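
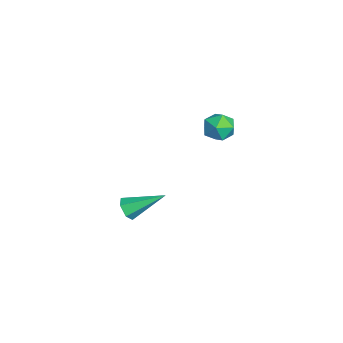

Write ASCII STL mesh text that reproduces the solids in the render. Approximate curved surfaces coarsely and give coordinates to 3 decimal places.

solid 
facet normal 0.087 0.996 -0.005
outer loop
vertex 1.719 2.245 2.86
vertex 1.277 2.287 3.537
vertex 2.082 2.217 3.584
endloop
endfacet
facet normal 0.658 0.690 -0.303
outer loop
vertex 1.719 2.245 2.86
vertex 2.082 2.217 3.584
vertex 2.325 1.724 2.989
endloop
endfacet
facet normal 0.433 0.293 -0.852
outer loop
vertex 1.719 2.245 2.86
vertex 2.325 1.724 2.989
vertex 1.671 1.489 2.576
endloop
endfacet
facet normal -0.277 0.353 -0.894
outer loop
vertex 1.719 2.245 2.86
vertex 1.671 1.489 2.576
vertex 1.022 1.836 2.914
endloop
endfacet
facet normal -0.491 0.789 -0.370
outer loop
vertex 1.719 2.245 2.86
vertex 1.022 1.836 2.914
vertex 1.277 2.287 3.537
endloop
endfacet
facet normal 0.951 0.254 0.178
outer loop
vertex 2.325 1.724 2.989
vertex 2.082 2.217 3.584
vertex 2.258 1.444 3.746
endloop
endfacet
facet normal 0.026 0.748 0.663
outer loop
vertex 2.082 2.217 3.584
vertex 1.277 2.287 3.537
vertex 1.609 1.791 4.084
endloop
endfacet
facet normal -0.908 0.413 0.072
outer loop
vertex 1.277 2.287 3.537
vertex 1.022 1.836 2.914
vertex 0.955 1.556 3.671
endloop
endfacet
facet normal -0.559 -0.290 -0.776
outer loop
vertex 1.022 1.836 2.914
vertex 1.671 1.489 2.576
vertex 1.198 1.063 3.076
endloop
endfacet
facet normal 0.588 -0.389 -0.709
outer loop
vertex 1.671 1.489 2.576
vertex 2.325 1.724 2.989
vertex 2.003 0.993 3.123
endloop
endfacet
facet normal 0.277 -0.353 0.894
outer loop
vertex 1.561 1.035 3.8
vertex 2.258 1.444 3.746
vertex 1.609 1.791 4.084
endloop
endfacet
facet normal -0.433 -0.293 0.852
outer loop
vertex 1.561 1.035 3.8
vertex 1.609 1.791 4.084
vertex 0.955 1.556 3.671
endloop
endfacet
facet normal -0.658 -0.690 0.303
outer loop
vertex 1.561 1.035 3.8
vertex 0.955 1.556 3.671
vertex 1.198 1.063 3.076
endloop
endfacet
facet normal -0.087 -0.996 0.005
outer loop
vertex 1.561 1.035 3.8
vertex 1.198 1.063 3.076
vertex 2.003 0.993 3.123
endloop
endfacet
facet normal 0.491 -0.789 0.370
outer loop
vertex 1.561 1.035 3.8
vertex 2.003 0.993 3.123
vertex 2.258 1.444 3.746
endloop
endfacet
facet normal 0.559 0.290 0.776
outer loop
vertex 1.609 1.791 4.084
vertex 2.258 1.444 3.746
vertex 2.082 2.217 3.584
endloop
endfacet
facet normal -0.588 0.389 0.709
outer loop
vertex 0.955 1.556 3.671
vertex 1.609 1.791 4.084
vertex 1.277 2.287 3.537
endloop
endfacet
facet normal -0.951 -0.254 -0.178
outer loop
vertex 1.198 1.063 3.076
vertex 0.955 1.556 3.671
vertex 1.022 1.836 2.914
endloop
endfacet
facet normal -0.026 -0.748 -0.663
outer loop
vertex 2.003 0.993 3.123
vertex 1.198 1.063 3.076
vertex 1.671 1.489 2.576
endloop
endfacet
facet normal 0.908 -0.413 -0.072
outer loop
vertex 2.258 1.444 3.746
vertex 2.003 0.993 3.123
vertex 2.325 1.724 2.989
endloop
endfacet
facet normal -0.085 -0.869 -0.487
outer loop
vertex 1.045 -2.031 -3.091
vertex 0.687 -2.257 -2.625
vertex 0.42 -1.959 -3.111
endloop
endfacet
facet normal 0.103 0.697 -0.709
outer loop
vertex 1.045 -2.031 -3.091
vertex 0.42 -1.959 -3.111
vertex 0.853 -0.563 -1.675
endloop
endfacet
facet normal -0.085 -0.869 -0.487
outer loop
vertex 0.42 -1.959 -3.111
vertex 0.687 -2.257 -2.625
vertex 0.062 -2.185 -2.645
endloop
endfacet
facet normal -0.765 0.562 -0.315
outer loop
vertex 0.42 -1.959 -3.111
vertex 0.062 -2.185 -2.645
vertex 0.853 -0.563 -1.675
endloop
endfacet
facet normal -0.084 -0.869 -0.488
outer loop
vertex 0.062 -2.185 -2.645
vertex 0.687 -2.257 -2.625
vertex 0.329 -2.484 -2.159
endloop
endfacet
facet normal -0.845 0.098 0.525
outer loop
vertex 0.062 -2.185 -2.645
vertex 0.329 -2.484 -2.159
vertex 0.853 -0.563 -1.675
endloop
endfacet
facet normal -0.084 -0.869 -0.488
outer loop
vertex 0.329 -2.484 -2.159
vertex 0.687 -2.257 -2.625
vertex 0.954 -2.556 -2.139
endloop
endfacet
facet normal -0.057 -0.229 0.972
outer loop
vertex 0.329 -2.484 -2.159
vertex 0.954 -2.556 -2.139
vertex 0.853 -0.563 -1.675
endloop
endfacet
facet normal -0.086 -0.869 -0.487
outer loop
vertex 0.954 -2.556 -2.139
vertex 0.687 -2.257 -2.625
vertex 1.313 -2.33 -2.605
endloop
endfacet
facet normal 0.810 -0.094 0.579
outer loop
vertex 0.954 -2.556 -2.139
vertex 1.313 -2.33 -2.605
vertex 0.853 -0.563 -1.675
endloop
endfacet
facet normal -0.086 -0.869 -0.487
outer loop
vertex 1.313 -2.33 -2.605
vertex 0.687 -2.257 -2.625
vertex 1.045 -2.031 -3.091
endloop
endfacet
facet normal 0.891 0.370 -0.263
outer loop
vertex 1.313 -2.33 -2.605
vertex 1.045 -2.031 -3.091
vertex 0.853 -0.563 -1.675
endloop
endfacet

endsolid


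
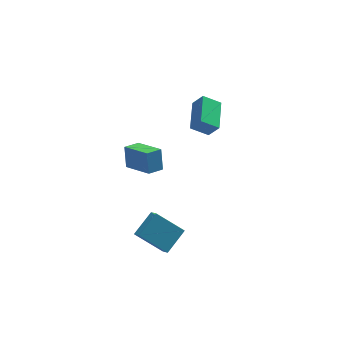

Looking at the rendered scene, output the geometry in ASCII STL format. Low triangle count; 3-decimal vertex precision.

solid 
facet normal -0.485 0.337 -0.807
outer loop
vertex -0.348 -1.096 3.605
vertex 0.297 0.876 4.04
vertex 0.71 -1.285 2.891
endloop
endfacet
facet normal -0.305 -0.930 -0.205
outer loop
vertex 1.243 -1.656 3.78
vertex -0.348 -1.096 3.605
vertex 0.71 -1.285 2.891
endloop
endfacet
facet normal -0.484 0.337 -0.808
outer loop
vertex 0.71 -1.285 2.891
vertex 0.297 0.876 4.04
vertex 1.356 0.687 3.327
endloop
endfacet
facet normal 0.820 -0.146 -0.553
outer loop
vertex 1.356 0.687 3.327
vertex 1.243 -1.656 3.78
vertex 0.71 -1.285 2.891
endloop
endfacet
facet normal -0.820 0.146 0.553
outer loop
vertex -0.348 -1.096 3.605
vertex 0.83 0.505 4.929
vertex 0.297 0.876 4.04
endloop
endfacet
facet normal -0.305 -0.930 -0.206
outer loop
vertex 0.184 -1.467 4.493
vertex -0.348 -1.096 3.605
vertex 1.243 -1.656 3.78
endloop
endfacet
facet normal -0.820 0.147 0.553
outer loop
vertex 0.184 -1.467 4.493
vertex 0.83 0.505 4.929
vertex -0.348 -1.096 3.605
endloop
endfacet
facet normal 0.304 0.930 0.206
outer loop
vertex 0.297 0.876 4.04
vertex 0.83 0.505 4.929
vertex 1.356 0.687 3.327
endloop
endfacet
facet normal 0.820 -0.146 -0.553
outer loop
vertex 1.888 0.316 4.215
vertex 1.243 -1.656 3.78
vertex 1.356 0.687 3.327
endloop
endfacet
facet normal 0.305 0.930 0.206
outer loop
vertex 1.356 0.687 3.327
vertex 0.83 0.505 4.929
vertex 1.888 0.316 4.215
endloop
endfacet
facet normal 0.484 -0.336 0.808
outer loop
vertex 1.888 0.316 4.215
vertex 0.184 -1.467 4.493
vertex 1.243 -1.656 3.78
endloop
endfacet
facet normal 0.485 -0.337 0.807
outer loop
vertex 0.83 0.505 4.929
vertex 0.184 -1.467 4.493
vertex 1.888 0.316 4.215
endloop
endfacet
facet normal -0.711 0.408 0.572
outer loop
vertex -4.122 -3.983 -2.994
vertex -2.876 -3.054 -2.107
vertex -4.225 -3.164 -3.706
endloop
endfacet
facet normal -0.697 -0.519 -0.496
outer loop
vertex -2.724 -4.026 -4.913
vertex -4.122 -3.983 -2.994
vertex -4.225 -3.164 -3.706
endloop
endfacet
facet normal -0.711 0.408 0.572
outer loop
vertex -4.225 -3.164 -3.706
vertex -2.876 -3.054 -2.107
vertex -2.979 -2.236 -2.819
endloop
endfacet
facet normal -0.094 0.751 -0.653
outer loop
vertex -2.979 -2.236 -2.819
vertex -2.724 -4.026 -4.913
vertex -4.225 -3.164 -3.706
endloop
endfacet
facet normal 0.094 -0.751 0.654
outer loop
vertex -4.122 -3.983 -2.994
vertex -1.375 -3.916 -3.314
vertex -2.876 -3.054 -2.107
endloop
endfacet
facet normal -0.696 -0.519 -0.496
outer loop
vertex -2.621 -4.844 -4.201
vertex -4.122 -3.983 -2.994
vertex -2.724 -4.026 -4.913
endloop
endfacet
facet normal 0.094 -0.751 0.653
outer loop
vertex -2.621 -4.844 -4.201
vertex -1.375 -3.916 -3.314
vertex -4.122 -3.983 -2.994
endloop
endfacet
facet normal 0.697 0.519 0.496
outer loop
vertex -2.876 -3.054 -2.107
vertex -1.375 -3.916 -3.314
vertex -2.979 -2.236 -2.819
endloop
endfacet
facet normal -0.095 0.751 -0.653
outer loop
vertex -1.478 -3.097 -4.026
vertex -2.724 -4.026 -4.913
vertex -2.979 -2.236 -2.819
endloop
endfacet
facet normal 0.696 0.519 0.496
outer loop
vertex -2.979 -2.236 -2.819
vertex -1.375 -3.916 -3.314
vertex -1.478 -3.097 -4.026
endloop
endfacet
facet normal 0.712 -0.408 -0.572
outer loop
vertex -1.478 -3.097 -4.026
vertex -2.621 -4.844 -4.201
vertex -2.724 -4.026 -4.913
endloop
endfacet
facet normal 0.711 -0.408 -0.572
outer loop
vertex -1.375 -3.916 -3.314
vertex -2.621 -4.844 -4.201
vertex -1.478 -3.097 -4.026
endloop
endfacet
facet normal -0.468 0.808 -0.358
outer loop
vertex -3.523 2.343 -0.708
vertex -2.561 2.791 -0.956
vertex -3.577 1.709 -2.066
endloop
endfacet
facet normal -0.883 -0.411 0.227
outer loop
vertex -2.579 -0.011 -1.304
vertex -3.523 2.343 -0.708
vertex -3.577 1.709 -2.066
endloop
endfacet
facet normal -0.469 0.807 -0.358
outer loop
vertex -3.577 1.709 -2.066
vertex -2.561 2.791 -0.956
vertex -2.615 2.158 -2.314
endloop
endfacet
facet normal -0.036 -0.422 -0.906
outer loop
vertex -2.615 2.158 -2.314
vertex -2.579 -0.011 -1.304
vertex -3.577 1.709 -2.066
endloop
endfacet
facet normal 0.037 0.423 0.906
outer loop
vertex -3.523 2.343 -0.708
vertex -1.563 1.071 -0.194
vertex -2.561 2.791 -0.956
endloop
endfacet
facet normal -0.883 -0.411 0.227
outer loop
vertex -2.525 0.622 0.054
vertex -3.523 2.343 -0.708
vertex -2.579 -0.011 -1.304
endloop
endfacet
facet normal 0.036 0.422 0.906
outer loop
vertex -2.525 0.622 0.054
vertex -1.563 1.071 -0.194
vertex -3.523 2.343 -0.708
endloop
endfacet
facet normal 0.883 0.412 -0.227
outer loop
vertex -2.561 2.791 -0.956
vertex -1.563 1.071 -0.194
vertex -2.615 2.158 -2.314
endloop
endfacet
facet normal -0.037 -0.422 -0.906
outer loop
vertex -1.617 0.437 -1.552
vertex -2.579 -0.011 -1.304
vertex -2.615 2.158 -2.314
endloop
endfacet
facet normal 0.883 0.411 -0.227
outer loop
vertex -2.615 2.158 -2.314
vertex -1.563 1.071 -0.194
vertex -1.617 0.437 -1.552
endloop
endfacet
facet normal 0.468 -0.808 0.358
outer loop
vertex -1.617 0.437 -1.552
vertex -2.525 0.622 0.054
vertex -2.579 -0.011 -1.304
endloop
endfacet
facet normal 0.469 -0.807 0.358
outer loop
vertex -1.563 1.071 -0.194
vertex -2.525 0.622 0.054
vertex -1.617 0.437 -1.552
endloop
endfacet

endsolid


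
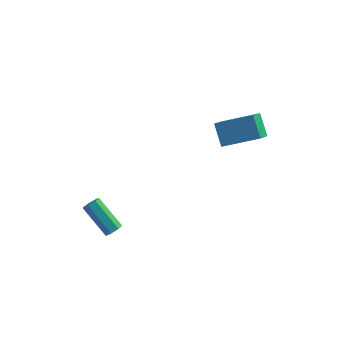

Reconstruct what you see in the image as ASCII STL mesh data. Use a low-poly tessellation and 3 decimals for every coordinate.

solid 
facet normal -0.361 0.608 0.708
outer loop
vertex 1.057 2.664 2.791
vertex 3.026 3.021 3.489
vertex 1.227 4.287 1.484
endloop
endfacet
facet normal -0.929 -0.168 -0.330
outer loop
vertex 1.754 3.399 0.451
vertex 1.057 2.664 2.791
vertex 1.227 4.287 1.484
endloop
endfacet
facet normal -0.361 0.608 0.707
outer loop
vertex 1.227 4.287 1.484
vertex 3.026 3.021 3.489
vertex 3.196 4.643 2.182
endloop
endfacet
facet normal 0.081 0.776 -0.625
outer loop
vertex 3.196 4.643 2.182
vertex 1.754 3.399 0.451
vertex 1.227 4.287 1.484
endloop
endfacet
facet normal -0.081 -0.776 0.626
outer loop
vertex 1.057 2.664 2.791
vertex 3.553 2.133 2.456
vertex 3.026 3.021 3.489
endloop
endfacet
facet normal -0.929 -0.168 -0.330
outer loop
vertex 1.584 1.777 1.758
vertex 1.057 2.664 2.791
vertex 1.754 3.399 0.451
endloop
endfacet
facet normal -0.081 -0.776 0.625
outer loop
vertex 1.584 1.777 1.758
vertex 3.553 2.133 2.456
vertex 1.057 2.664 2.791
endloop
endfacet
facet normal 0.929 0.168 0.329
outer loop
vertex 3.026 3.021 3.489
vertex 3.553 2.133 2.456
vertex 3.196 4.643 2.182
endloop
endfacet
facet normal 0.081 0.776 -0.625
outer loop
vertex 3.723 3.756 1.149
vertex 1.754 3.399 0.451
vertex 3.196 4.643 2.182
endloop
endfacet
facet normal 0.929 0.168 0.330
outer loop
vertex 3.196 4.643 2.182
vertex 3.553 2.133 2.456
vertex 3.723 3.756 1.149
endloop
endfacet
facet normal 0.361 -0.608 -0.707
outer loop
vertex 3.723 3.756 1.149
vertex 1.584 1.777 1.758
vertex 1.754 3.399 0.451
endloop
endfacet
facet normal 0.361 -0.608 -0.708
outer loop
vertex 3.553 2.133 2.456
vertex 1.584 1.777 1.758
vertex 3.723 3.756 1.149
endloop
endfacet
facet normal 0.654 -0.386 -0.651
outer loop
vertex -2.863 -2.415 -1.633
vertex -3.252 -2.654 -1.882
vertex -3.056 -2.18 -1.966
endloop
endfacet
facet normal 0.624 0.762 0.176
outer loop
vertex -2.863 -2.415 -1.633
vertex -3.056 -2.18 -1.966
vertex -4.199 -1.627 -0.308
endloop
endfacet
facet normal 0.625 0.761 0.177
outer loop
vertex -4.199 -1.627 -0.308
vertex -3.056 -2.18 -1.966
vertex -4.391 -1.392 -0.641
endloop
endfacet
facet normal -0.655 0.386 0.650
outer loop
vertex -4.199 -1.627 -0.308
vertex -4.391 -1.392 -0.641
vertex -4.588 -1.866 -0.558
endloop
endfacet
facet normal 0.656 -0.386 -0.649
outer loop
vertex -3.056 -2.18 -1.966
vertex -3.252 -2.654 -1.882
vertex -3.396 -2.302 -2.237
endloop
endfacet
facet normal 0.056 0.882 -0.468
outer loop
vertex -3.056 -2.18 -1.966
vertex -3.396 -2.302 -2.237
vertex -4.391 -1.392 -0.641
endloop
endfacet
facet normal 0.058 0.882 -0.467
outer loop
vertex -4.391 -1.392 -0.641
vertex -3.396 -2.302 -2.237
vertex -4.732 -1.513 -0.912
endloop
endfacet
facet normal -0.654 0.386 0.651
outer loop
vertex -4.391 -1.392 -0.641
vertex -4.732 -1.513 -0.912
vertex -4.588 -1.866 -0.558
endloop
endfacet
facet normal 0.654 -0.387 -0.649
outer loop
vertex -3.396 -2.302 -2.237
vertex -3.252 -2.654 -1.882
vertex -3.628 -2.689 -2.24
endloop
endfacet
facet normal -0.554 0.338 -0.760
outer loop
vertex -3.396 -2.302 -2.237
vertex -3.628 -2.689 -2.24
vertex -4.732 -1.513 -0.912
endloop
endfacet
facet normal -0.555 0.338 -0.760
outer loop
vertex -4.732 -1.513 -0.912
vertex -3.628 -2.689 -2.24
vertex -4.963 -1.901 -0.916
endloop
endfacet
facet normal -0.656 0.384 0.650
outer loop
vertex -4.732 -1.513 -0.912
vertex -4.963 -1.901 -0.916
vertex -4.588 -1.866 -0.558
endloop
endfacet
facet normal 0.655 -0.385 -0.650
outer loop
vertex -3.628 -2.689 -2.24
vertex -3.252 -2.654 -1.882
vertex -3.577 -3.05 -1.975
endloop
endfacet
facet normal -0.747 -0.459 -0.481
outer loop
vertex -3.628 -2.689 -2.24
vertex -3.577 -3.05 -1.975
vertex -4.963 -1.901 -0.916
endloop
endfacet
facet normal -0.747 -0.459 -0.480
outer loop
vertex -4.963 -1.901 -0.916
vertex -3.577 -3.05 -1.975
vertex -4.913 -2.261 -0.65
endloop
endfacet
facet normal -0.655 0.388 0.648
outer loop
vertex -4.963 -1.901 -0.916
vertex -4.913 -2.261 -0.65
vertex -4.588 -1.866 -0.558
endloop
endfacet
facet normal 0.655 -0.385 -0.650
outer loop
vertex -3.577 -3.05 -1.975
vertex -3.252 -2.654 -1.882
vertex -3.281 -3.113 -1.639
endloop
endfacet
facet normal -0.378 -0.912 0.162
outer loop
vertex -3.577 -3.05 -1.975
vertex -3.281 -3.113 -1.639
vertex -4.913 -2.261 -0.65
endloop
endfacet
facet normal -0.379 -0.912 0.160
outer loop
vertex -4.913 -2.261 -0.65
vertex -3.281 -3.113 -1.639
vertex -4.617 -2.325 -0.314
endloop
endfacet
facet normal -0.654 0.387 0.650
outer loop
vertex -4.913 -2.261 -0.65
vertex -4.617 -2.325 -0.314
vertex -4.588 -1.866 -0.558
endloop
endfacet
facet normal 0.655 -0.385 -0.650
outer loop
vertex -3.281 -3.113 -1.639
vertex -3.252 -2.654 -1.882
vertex -2.964 -2.83 -1.487
endloop
endfacet
facet normal 0.277 -0.677 0.682
outer loop
vertex -3.281 -3.113 -1.639
vertex -2.964 -2.83 -1.487
vertex -4.617 -2.325 -0.314
endloop
endfacet
facet normal 0.277 -0.677 0.682
outer loop
vertex -4.617 -2.325 -0.314
vertex -2.964 -2.83 -1.487
vertex -4.3 -2.042 -0.162
endloop
endfacet
facet normal -0.656 0.386 0.649
outer loop
vertex -4.617 -2.325 -0.314
vertex -4.3 -2.042 -0.162
vertex -4.588 -1.866 -0.558
endloop
endfacet
facet normal 0.654 -0.388 -0.650
outer loop
vertex -2.964 -2.83 -1.487
vertex -3.252 -2.654 -1.882
vertex -2.863 -2.415 -1.633
endloop
endfacet
facet normal 0.722 0.066 0.689
outer loop
vertex -2.964 -2.83 -1.487
vertex -2.863 -2.415 -1.633
vertex -4.3 -2.042 -0.162
endloop
endfacet
facet normal 0.722 0.066 0.689
outer loop
vertex -4.3 -2.042 -0.162
vertex -2.863 -2.415 -1.633
vertex -4.199 -1.627 -0.308
endloop
endfacet
facet normal -0.655 0.388 0.649
outer loop
vertex -4.3 -2.042 -0.162
vertex -4.199 -1.627 -0.308
vertex -4.588 -1.866 -0.558
endloop
endfacet

endsolid


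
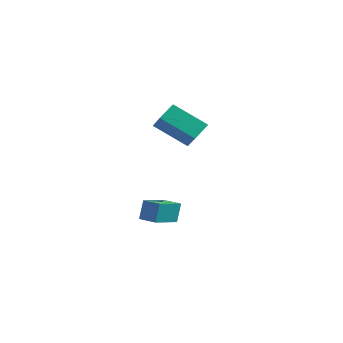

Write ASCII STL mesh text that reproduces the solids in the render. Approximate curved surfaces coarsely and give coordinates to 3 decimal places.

solid 
facet normal -0.987 0.144 -0.070
outer loop
vertex -4.617 -3.841 -1.957
vertex -4.323 -2.156 -2.634
vertex -4.604 -4.294 -3.079
endloop
endfacet
facet normal -0.160 -0.916 0.368
outer loop
vertex -3.577 -4.444 -3.006
vertex -4.617 -3.841 -1.957
vertex -4.604 -4.294 -3.079
endloop
endfacet
facet normal -0.987 0.144 -0.070
outer loop
vertex -4.604 -4.294 -3.079
vertex -4.323 -2.156 -2.634
vertex -4.31 -2.609 -3.756
endloop
endfacet
facet normal 0.011 -0.374 -0.927
outer loop
vertex -4.31 -2.609 -3.756
vertex -3.577 -4.444 -3.006
vertex -4.604 -4.294 -3.079
endloop
endfacet
facet normal -0.011 0.374 0.927
outer loop
vertex -4.617 -3.841 -1.957
vertex -3.296 -2.306 -2.561
vertex -4.323 -2.156 -2.634
endloop
endfacet
facet normal -0.160 -0.916 0.368
outer loop
vertex -3.59 -3.991 -1.884
vertex -4.617 -3.841 -1.957
vertex -3.577 -4.444 -3.006
endloop
endfacet
facet normal -0.011 0.374 0.927
outer loop
vertex -3.59 -3.991 -1.884
vertex -3.296 -2.306 -2.561
vertex -4.617 -3.841 -1.957
endloop
endfacet
facet normal 0.160 0.916 -0.368
outer loop
vertex -4.323 -2.156 -2.634
vertex -3.296 -2.306 -2.561
vertex -4.31 -2.609 -3.756
endloop
endfacet
facet normal 0.011 -0.374 -0.927
outer loop
vertex -3.283 -2.759 -3.683
vertex -3.577 -4.444 -3.006
vertex -4.31 -2.609 -3.756
endloop
endfacet
facet normal 0.160 0.916 -0.368
outer loop
vertex -4.31 -2.609 -3.756
vertex -3.296 -2.306 -2.561
vertex -3.283 -2.759 -3.683
endloop
endfacet
facet normal 0.987 -0.144 0.070
outer loop
vertex -3.283 -2.759 -3.683
vertex -3.59 -3.991 -1.884
vertex -3.577 -4.444 -3.006
endloop
endfacet
facet normal 0.987 -0.144 0.070
outer loop
vertex -3.296 -2.306 -2.561
vertex -3.59 -3.991 -1.884
vertex -3.283 -2.759 -3.683
endloop
endfacet
facet normal -0.823 -0.168 0.543
outer loop
vertex -3.68 -3.785 4.063
vertex -3.496 -2.77 4.656
vertex -4.49 -3.054 3.062
endloop
endfacet
facet normal -0.155 -0.853 -0.498
outer loop
vertex -2.704 -2.69 1.884
vertex -3.68 -3.785 4.063
vertex -4.49 -3.054 3.062
endloop
endfacet
facet normal -0.823 -0.167 0.543
outer loop
vertex -4.49 -3.054 3.062
vertex -3.496 -2.77 4.656
vertex -4.305 -2.039 3.655
endloop
endfacet
facet normal -0.547 0.494 -0.676
outer loop
vertex -4.305 -2.039 3.655
vertex -2.704 -2.69 1.884
vertex -4.49 -3.054 3.062
endloop
endfacet
facet normal 0.547 -0.494 0.676
outer loop
vertex -3.68 -3.785 4.063
vertex -1.71 -2.406 3.478
vertex -3.496 -2.77 4.656
endloop
endfacet
facet normal -0.155 -0.853 -0.498
outer loop
vertex -1.895 -3.421 2.885
vertex -3.68 -3.785 4.063
vertex -2.704 -2.69 1.884
endloop
endfacet
facet normal 0.547 -0.494 0.676
outer loop
vertex -1.895 -3.421 2.885
vertex -1.71 -2.406 3.478
vertex -3.68 -3.785 4.063
endloop
endfacet
facet normal 0.155 0.853 0.498
outer loop
vertex -3.496 -2.77 4.656
vertex -1.71 -2.406 3.478
vertex -4.305 -2.039 3.655
endloop
endfacet
facet normal -0.547 0.494 -0.676
outer loop
vertex -2.52 -1.675 2.477
vertex -2.704 -2.69 1.884
vertex -4.305 -2.039 3.655
endloop
endfacet
facet normal 0.155 0.853 0.498
outer loop
vertex -4.305 -2.039 3.655
vertex -1.71 -2.406 3.478
vertex -2.52 -1.675 2.477
endloop
endfacet
facet normal 0.823 0.168 -0.543
outer loop
vertex -2.52 -1.675 2.477
vertex -1.895 -3.421 2.885
vertex -2.704 -2.69 1.884
endloop
endfacet
facet normal 0.823 0.168 -0.543
outer loop
vertex -1.71 -2.406 3.478
vertex -1.895 -3.421 2.885
vertex -2.52 -1.675 2.477
endloop
endfacet

endsolid


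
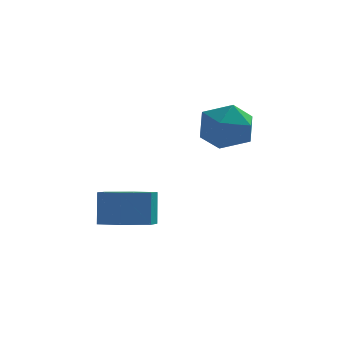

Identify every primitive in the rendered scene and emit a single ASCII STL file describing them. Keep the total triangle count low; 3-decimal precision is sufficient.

solid 
facet normal -0.306 -0.390 0.869
outer loop
vertex -1.634 0.652 1.689
vertex -0.945 -0.31 1.5
vertex -0.501 0.639 2.082
endloop
endfacet
facet normal -0.307 0.323 0.895
outer loop
vertex -1.634 0.652 1.689
vertex -0.501 0.639 2.082
vertex -0.948 1.628 1.572
endloop
endfacet
facet normal -0.736 0.562 0.377
outer loop
vertex -1.634 0.652 1.689
vertex -0.948 1.628 1.572
vertex -1.667 1.289 0.675
endloop
endfacet
facet normal -1.000 -0.003 0.031
outer loop
vertex -1.634 0.652 1.689
vertex -1.667 1.289 0.675
vertex -1.665 0.092 0.63
endloop
endfacet
facet normal -0.734 -0.591 0.334
outer loop
vertex -1.634 0.652 1.689
vertex -1.665 0.092 0.63
vertex -0.945 -0.31 1.5
endloop
endfacet
facet normal 0.356 0.550 0.755
outer loop
vertex -0.948 1.628 1.572
vertex -0.501 0.639 2.082
vertex 0.165 1.268 1.31
endloop
endfacet
facet normal 0.357 -0.604 0.712
outer loop
vertex -0.501 0.639 2.082
vertex -0.945 -0.31 1.5
vertex 0.167 0.071 1.265
endloop
endfacet
facet normal -0.336 -0.930 -0.151
outer loop
vertex -0.945 -0.31 1.5
vertex -1.665 0.092 0.63
vertex -0.552 -0.268 0.368
endloop
endfacet
facet normal -0.766 0.023 -0.642
outer loop
vertex -1.665 0.092 0.63
vertex -1.667 1.289 0.675
vertex -0.999 0.721 -0.142
endloop
endfacet
facet normal -0.339 0.937 -0.083
outer loop
vertex -1.667 1.289 0.675
vertex -0.948 1.628 1.572
vertex -0.555 1.67 0.44
endloop
endfacet
facet normal 1.000 0.003 -0.031
outer loop
vertex 0.134 0.708 0.251
vertex 0.165 1.268 1.31
vertex 0.167 0.071 1.265
endloop
endfacet
facet normal 0.736 -0.562 -0.377
outer loop
vertex 0.134 0.708 0.251
vertex 0.167 0.071 1.265
vertex -0.552 -0.268 0.368
endloop
endfacet
facet normal 0.307 -0.323 -0.895
outer loop
vertex 0.134 0.708 0.251
vertex -0.552 -0.268 0.368
vertex -0.999 0.721 -0.142
endloop
endfacet
facet normal 0.306 0.390 -0.869
outer loop
vertex 0.134 0.708 0.251
vertex -0.999 0.721 -0.142
vertex -0.555 1.67 0.44
endloop
endfacet
facet normal 0.734 0.591 -0.334
outer loop
vertex 0.134 0.708 0.251
vertex -0.555 1.67 0.44
vertex 0.165 1.268 1.31
endloop
endfacet
facet normal 0.766 -0.023 0.642
outer loop
vertex 0.167 0.071 1.265
vertex 0.165 1.268 1.31
vertex -0.501 0.639 2.082
endloop
endfacet
facet normal 0.339 -0.937 0.083
outer loop
vertex -0.552 -0.268 0.368
vertex 0.167 0.071 1.265
vertex -0.945 -0.31 1.5
endloop
endfacet
facet normal -0.356 -0.550 -0.755
outer loop
vertex -0.999 0.721 -0.142
vertex -0.552 -0.268 0.368
vertex -1.665 0.092 0.63
endloop
endfacet
facet normal -0.357 0.604 -0.712
outer loop
vertex -0.555 1.67 0.44
vertex -0.999 0.721 -0.142
vertex -1.667 1.289 0.675
endloop
endfacet
facet normal 0.336 0.930 0.151
outer loop
vertex 0.165 1.268 1.31
vertex -0.555 1.67 0.44
vertex -0.948 1.628 1.572
endloop
endfacet
facet normal 0.027 -0.352 -0.936
outer loop
vertex -2.936 -2.832 -2.536
vertex -3.941 -3.26 -2.404
vertex -3.825 -2.235 -2.786
endloop
endfacet
facet normal 0.588 0.763 -0.270
outer loop
vertex -2.936 -2.832 -2.536
vertex -3.825 -2.235 -2.786
vertex -2.975 -2.332 -1.207
endloop
endfacet
facet normal 0.588 0.762 -0.270
outer loop
vertex -2.975 -2.332 -1.207
vertex -3.825 -2.235 -2.786
vertex -3.864 -1.735 -1.458
endloop
endfacet
facet normal -0.028 0.352 0.936
outer loop
vertex -2.975 -2.332 -1.207
vertex -3.864 -1.735 -1.458
vertex -3.979 -2.76 -1.076
endloop
endfacet
facet normal 0.028 -0.352 -0.936
outer loop
vertex -3.825 -2.235 -2.786
vertex -3.941 -3.26 -2.404
vertex -4.83 -2.663 -2.655
endloop
endfacet
facet normal -0.406 0.851 -0.332
outer loop
vertex -3.825 -2.235 -2.786
vertex -4.83 -2.663 -2.655
vertex -3.864 -1.735 -1.458
endloop
endfacet
facet normal -0.406 0.851 -0.332
outer loop
vertex -3.864 -1.735 -1.458
vertex -4.83 -2.663 -2.655
vertex -4.869 -2.163 -1.326
endloop
endfacet
facet normal -0.027 0.352 0.936
outer loop
vertex -3.864 -1.735 -1.458
vertex -4.869 -2.163 -1.326
vertex -3.979 -2.76 -1.076
endloop
endfacet
facet normal 0.028 -0.352 -0.936
outer loop
vertex -4.83 -2.663 -2.655
vertex -3.941 -3.26 -2.404
vertex -4.945 -3.688 -2.273
endloop
endfacet
facet normal -0.994 0.088 -0.062
outer loop
vertex -4.83 -2.663 -2.655
vertex -4.945 -3.688 -2.273
vertex -4.869 -2.163 -1.326
endloop
endfacet
facet normal -0.994 0.088 -0.062
outer loop
vertex -4.869 -2.163 -1.326
vertex -4.945 -3.688 -2.273
vertex -4.984 -3.188 -0.944
endloop
endfacet
facet normal -0.027 0.352 0.936
outer loop
vertex -4.869 -2.163 -1.326
vertex -4.984 -3.188 -0.944
vertex -3.979 -2.76 -1.076
endloop
endfacet
facet normal 0.028 -0.352 -0.936
outer loop
vertex -4.945 -3.688 -2.273
vertex -3.941 -3.26 -2.404
vertex -4.056 -4.285 -2.022
endloop
endfacet
facet normal -0.588 -0.762 0.270
outer loop
vertex -4.945 -3.688 -2.273
vertex -4.056 -4.285 -2.022
vertex -4.984 -3.188 -0.944
endloop
endfacet
facet normal -0.588 -0.763 0.270
outer loop
vertex -4.984 -3.188 -0.944
vertex -4.056 -4.285 -2.022
vertex -4.095 -3.785 -0.694
endloop
endfacet
facet normal -0.027 0.352 0.936
outer loop
vertex -4.984 -3.188 -0.944
vertex -4.095 -3.785 -0.694
vertex -3.979 -2.76 -1.076
endloop
endfacet
facet normal 0.027 -0.352 -0.936
outer loop
vertex -4.056 -4.285 -2.022
vertex -3.941 -3.26 -2.404
vertex -3.051 -3.857 -2.154
endloop
endfacet
facet normal 0.406 -0.851 0.332
outer loop
vertex -4.056 -4.285 -2.022
vertex -3.051 -3.857 -2.154
vertex -4.095 -3.785 -0.694
endloop
endfacet
facet normal 0.406 -0.851 0.332
outer loop
vertex -4.095 -3.785 -0.694
vertex -3.051 -3.857 -2.154
vertex -3.09 -3.357 -0.825
endloop
endfacet
facet normal -0.028 0.352 0.936
outer loop
vertex -4.095 -3.785 -0.694
vertex -3.09 -3.357 -0.825
vertex -3.979 -2.76 -1.076
endloop
endfacet
facet normal 0.027 -0.352 -0.936
outer loop
vertex -3.051 -3.857 -2.154
vertex -3.941 -3.26 -2.404
vertex -2.936 -2.832 -2.536
endloop
endfacet
facet normal 0.994 -0.088 0.062
outer loop
vertex -3.051 -3.857 -2.154
vertex -2.936 -2.832 -2.536
vertex -3.09 -3.357 -0.825
endloop
endfacet
facet normal 0.994 -0.088 0.062
outer loop
vertex -3.09 -3.357 -0.825
vertex -2.936 -2.832 -2.536
vertex -2.975 -2.332 -1.207
endloop
endfacet
facet normal -0.028 0.352 0.936
outer loop
vertex -3.09 -3.357 -0.825
vertex -2.975 -2.332 -1.207
vertex -3.979 -2.76 -1.076
endloop
endfacet

endsolid


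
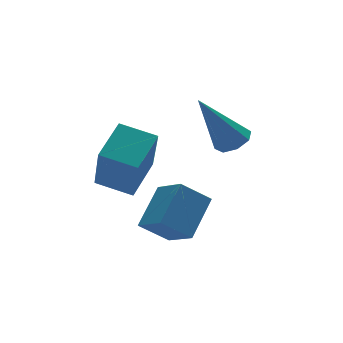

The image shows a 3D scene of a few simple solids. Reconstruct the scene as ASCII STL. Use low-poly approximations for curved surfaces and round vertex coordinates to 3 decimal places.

solid 
facet normal -0.675 -0.466 -0.571
outer loop
vertex 0.777 -1.221 -2.012
vertex -0.089 -0.872 -1.273
vertex 0.614 -0.103 -2.732
endloop
endfacet
facet normal 0.727 -0.294 -0.621
outer loop
vertex 1.709 0.652 -1.807
vertex 0.777 -1.221 -2.012
vertex 0.614 -0.103 -2.732
endloop
endfacet
facet normal -0.675 -0.466 -0.571
outer loop
vertex 0.614 -0.103 -2.732
vertex -0.089 -0.872 -1.273
vertex -0.251 0.246 -1.994
endloop
endfacet
facet normal -0.122 0.835 -0.537
outer loop
vertex -0.251 0.246 -1.994
vertex 1.709 0.652 -1.807
vertex 0.614 -0.103 -2.732
endloop
endfacet
facet normal 0.122 -0.835 0.537
outer loop
vertex 0.777 -1.221 -2.012
vertex 1.006 -0.117 -0.348
vertex -0.089 -0.872 -1.273
endloop
endfacet
facet normal 0.728 -0.294 -0.620
outer loop
vertex 1.871 -0.466 -1.086
vertex 0.777 -1.221 -2.012
vertex 1.709 0.652 -1.807
endloop
endfacet
facet normal 0.121 -0.835 0.537
outer loop
vertex 1.871 -0.466 -1.086
vertex 1.006 -0.117 -0.348
vertex 0.777 -1.221 -2.012
endloop
endfacet
facet normal -0.727 0.295 0.620
outer loop
vertex -0.089 -0.872 -1.273
vertex 1.006 -0.117 -0.348
vertex -0.251 0.246 -1.994
endloop
endfacet
facet normal -0.122 0.835 -0.537
outer loop
vertex 0.843 1.001 -1.068
vertex 1.709 0.652 -1.807
vertex -0.251 0.246 -1.994
endloop
endfacet
facet normal -0.727 0.293 0.620
outer loop
vertex -0.251 0.246 -1.994
vertex 1.006 -0.117 -0.348
vertex 0.843 1.001 -1.068
endloop
endfacet
facet normal 0.675 0.466 0.571
outer loop
vertex 0.843 1.001 -1.068
vertex 1.871 -0.466 -1.086
vertex 1.709 0.652 -1.807
endloop
endfacet
facet normal 0.675 0.466 0.571
outer loop
vertex 1.006 -0.117 -0.348
vertex 1.871 -0.466 -1.086
vertex 0.843 1.001 -1.068
endloop
endfacet
facet normal -0.658 0.710 0.251
outer loop
vertex -1.131 1.03 0.931
vertex -0.019 1.842 1.551
vertex -0.803 1.986 -0.909
endloop
endfacet
facet normal -0.737 -0.537 -0.411
outer loop
vertex 0.039 1.078 -1.231
vertex -1.131 1.03 0.931
vertex -0.803 1.986 -0.909
endloop
endfacet
facet normal -0.658 0.710 0.251
outer loop
vertex -0.803 1.986 -0.909
vertex -0.019 1.842 1.551
vertex 0.309 2.798 -0.29
endloop
endfacet
facet normal 0.156 0.455 -0.877
outer loop
vertex 0.309 2.798 -0.29
vertex 0.039 1.078 -1.231
vertex -0.803 1.986 -0.909
endloop
endfacet
facet normal -0.156 -0.456 0.876
outer loop
vertex -1.131 1.03 0.931
vertex 0.823 0.934 1.229
vertex -0.019 1.842 1.551
endloop
endfacet
facet normal -0.736 -0.538 -0.410
outer loop
vertex -0.289 0.122 0.61
vertex -1.131 1.03 0.931
vertex 0.039 1.078 -1.231
endloop
endfacet
facet normal -0.156 -0.455 0.877
outer loop
vertex -0.289 0.122 0.61
vertex 0.823 0.934 1.229
vertex -1.131 1.03 0.931
endloop
endfacet
facet normal 0.737 0.538 0.410
outer loop
vertex -0.019 1.842 1.551
vertex 0.823 0.934 1.229
vertex 0.309 2.798 -0.29
endloop
endfacet
facet normal 0.156 0.455 -0.877
outer loop
vertex 1.151 1.89 -0.611
vertex 0.039 1.078 -1.231
vertex 0.309 2.798 -0.29
endloop
endfacet
facet normal 0.736 0.538 0.411
outer loop
vertex 0.309 2.798 -0.29
vertex 0.823 0.934 1.229
vertex 1.151 1.89 -0.611
endloop
endfacet
facet normal 0.658 -0.710 -0.251
outer loop
vertex 1.151 1.89 -0.611
vertex -0.289 0.122 0.61
vertex 0.039 1.078 -1.231
endloop
endfacet
facet normal 0.658 -0.710 -0.251
outer loop
vertex 0.823 0.934 1.229
vertex -0.289 0.122 0.61
vertex 1.151 1.89 -0.611
endloop
endfacet
facet normal 0.480 -0.148 -0.865
outer loop
vertex 3.825 1.044 0.675
vertex 3.303 0.739 0.437
vertex 3.51 1.354 0.447
endloop
endfacet
facet normal 0.458 0.780 0.427
outer loop
vertex 3.825 1.044 0.675
vertex 3.51 1.354 0.447
vertex 2.257 1.061 2.323
endloop
endfacet
facet normal 0.481 -0.148 -0.864
outer loop
vertex 3.51 1.354 0.447
vertex 3.303 0.739 0.437
vertex 3.074 1.304 0.213
endloop
endfacet
facet normal -0.144 0.988 0.058
outer loop
vertex 3.51 1.354 0.447
vertex 3.074 1.304 0.213
vertex 2.257 1.061 2.323
endloop
endfacet
facet normal 0.480 -0.149 -0.865
outer loop
vertex 3.074 1.304 0.213
vertex 3.303 0.739 0.437
vertex 2.772 0.923 0.111
endloop
endfacet
facet normal -0.738 0.641 -0.212
outer loop
vertex 3.074 1.304 0.213
vertex 2.772 0.923 0.111
vertex 2.257 1.061 2.323
endloop
endfacet
facet normal 0.480 -0.148 -0.865
outer loop
vertex 2.772 0.923 0.111
vertex 3.303 0.739 0.437
vertex 2.781 0.433 0.2
endloop
endfacet
facet normal -0.973 -0.058 -0.223
outer loop
vertex 2.772 0.923 0.111
vertex 2.781 0.433 0.2
vertex 2.257 1.061 2.323
endloop
endfacet
facet normal 0.480 -0.149 -0.864
outer loop
vertex 2.781 0.433 0.2
vertex 3.303 0.739 0.437
vertex 3.095 0.123 0.428
endloop
endfacet
facet normal -0.714 -0.700 0.031
outer loop
vertex 2.781 0.433 0.2
vertex 3.095 0.123 0.428
vertex 2.257 1.061 2.323
endloop
endfacet
facet normal 0.478 -0.149 -0.865
outer loop
vertex 3.095 0.123 0.428
vertex 3.303 0.739 0.437
vertex 3.532 0.173 0.661
endloop
endfacet
facet normal -0.110 -0.909 0.401
outer loop
vertex 3.095 0.123 0.428
vertex 3.532 0.173 0.661
vertex 2.257 1.061 2.323
endloop
endfacet
facet normal 0.481 -0.148 -0.864
outer loop
vertex 3.532 0.173 0.661
vertex 3.303 0.739 0.437
vertex 3.834 0.554 0.764
endloop
endfacet
facet normal 0.482 -0.563 0.671
outer loop
vertex 3.532 0.173 0.661
vertex 3.834 0.554 0.764
vertex 2.257 1.061 2.323
endloop
endfacet
facet normal 0.481 -0.148 -0.864
outer loop
vertex 3.834 0.554 0.764
vertex 3.303 0.739 0.437
vertex 3.825 1.044 0.675
endloop
endfacet
facet normal 0.718 0.137 0.682
outer loop
vertex 3.834 0.554 0.764
vertex 3.825 1.044 0.675
vertex 2.257 1.061 2.323
endloop
endfacet

endsolid


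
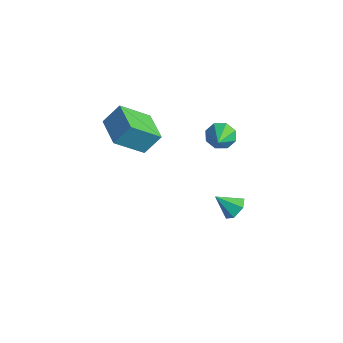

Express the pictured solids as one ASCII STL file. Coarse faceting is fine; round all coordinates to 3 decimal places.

solid 
facet normal -0.944 0.330 0.009
outer loop
vertex -2.296 -2.489 4.016
vertex -1.797 -1.022 2.673
vertex -2.594 -3.314 3.003
endloop
endfacet
facet normal -0.244 -0.716 0.655
outer loop
vertex -0.923 -3.898 2.987
vertex -2.296 -2.489 4.016
vertex -2.594 -3.314 3.003
endloop
endfacet
facet normal -0.944 0.330 0.009
outer loop
vertex -2.594 -3.314 3.003
vertex -1.797 -1.022 2.673
vertex -2.095 -1.848 1.66
endloop
endfacet
facet normal -0.223 -0.616 -0.755
outer loop
vertex -2.095 -1.848 1.66
vertex -0.923 -3.898 2.987
vertex -2.594 -3.314 3.003
endloop
endfacet
facet normal 0.223 0.616 0.756
outer loop
vertex -2.296 -2.489 4.016
vertex -0.126 -1.606 2.657
vertex -1.797 -1.022 2.673
endloop
endfacet
facet normal -0.243 -0.715 0.655
outer loop
vertex -0.625 -3.072 4.0
vertex -2.296 -2.489 4.016
vertex -0.923 -3.898 2.987
endloop
endfacet
facet normal 0.222 0.616 0.755
outer loop
vertex -0.625 -3.072 4.0
vertex -0.126 -1.606 2.657
vertex -2.296 -2.489 4.016
endloop
endfacet
facet normal 0.244 0.715 -0.655
outer loop
vertex -1.797 -1.022 2.673
vertex -0.126 -1.606 2.657
vertex -2.095 -1.848 1.66
endloop
endfacet
facet normal -0.222 -0.616 -0.756
outer loop
vertex -0.424 -2.431 1.644
vertex -0.923 -3.898 2.987
vertex -2.095 -1.848 1.66
endloop
endfacet
facet normal 0.243 0.716 -0.655
outer loop
vertex -2.095 -1.848 1.66
vertex -0.126 -1.606 2.657
vertex -0.424 -2.431 1.644
endloop
endfacet
facet normal 0.944 -0.329 -0.009
outer loop
vertex -0.424 -2.431 1.644
vertex -0.625 -3.072 4.0
vertex -0.923 -3.898 2.987
endloop
endfacet
facet normal 0.944 -0.330 -0.009
outer loop
vertex -0.126 -1.606 2.657
vertex -0.625 -3.072 4.0
vertex -0.424 -2.431 1.644
endloop
endfacet
facet normal -0.606 0.613 -0.507
outer loop
vertex 2.628 0.247 2.831
vertex 2.12 0.234 3.423
vertex 2.731 0.679 3.23
endloop
endfacet
facet normal 0.965 0.012 -0.262
outer loop
vertex 2.628 0.247 2.831
vertex 2.731 0.679 3.23
vertex 3.0 -0.654 4.157
endloop
endfacet
facet normal -0.606 0.613 -0.507
outer loop
vertex 2.731 0.679 3.23
vertex 2.12 0.234 3.423
vertex 2.477 0.851 3.742
endloop
endfacet
facet normal 0.871 0.386 0.303
outer loop
vertex 2.731 0.679 3.23
vertex 2.477 0.851 3.742
vertex 3.0 -0.654 4.157
endloop
endfacet
facet normal -0.607 0.613 -0.506
outer loop
vertex 2.477 0.851 3.742
vertex 2.12 0.234 3.423
vertex 2.014 0.661 4.067
endloop
endfacet
facet normal 0.425 0.375 0.824
outer loop
vertex 2.477 0.851 3.742
vertex 2.014 0.661 4.067
vertex 3.0 -0.654 4.157
endloop
endfacet
facet normal -0.606 0.613 -0.506
outer loop
vertex 2.014 0.661 4.067
vertex 2.12 0.234 3.423
vertex 1.613 0.222 4.015
endloop
endfacet
facet normal -0.112 -0.016 0.994
outer loop
vertex 2.014 0.661 4.067
vertex 1.613 0.222 4.015
vertex 3.0 -0.654 4.157
endloop
endfacet
facet normal -0.606 0.614 -0.506
outer loop
vertex 1.613 0.222 4.015
vertex 2.12 0.234 3.423
vertex 1.509 -0.21 3.616
endloop
endfacet
facet normal -0.425 -0.557 0.714
outer loop
vertex 1.613 0.222 4.015
vertex 1.509 -0.21 3.616
vertex 3.0 -0.654 4.157
endloop
endfacet
facet normal -0.606 0.613 -0.508
outer loop
vertex 1.509 -0.21 3.616
vertex 2.12 0.234 3.423
vertex 1.764 -0.382 3.104
endloop
endfacet
facet normal -0.331 -0.932 0.148
outer loop
vertex 1.509 -0.21 3.616
vertex 1.764 -0.382 3.104
vertex 3.0 -0.654 4.157
endloop
endfacet
facet normal -0.607 0.613 -0.506
outer loop
vertex 1.764 -0.382 3.104
vertex 2.12 0.234 3.423
vertex 2.227 -0.192 2.779
endloop
endfacet
facet normal 0.116 -0.920 -0.373
outer loop
vertex 1.764 -0.382 3.104
vertex 2.227 -0.192 2.779
vertex 3.0 -0.654 4.157
endloop
endfacet
facet normal -0.606 0.613 -0.506
outer loop
vertex 2.227 -0.192 2.779
vertex 2.12 0.234 3.423
vertex 2.628 0.247 2.831
endloop
endfacet
facet normal 0.651 -0.530 -0.543
outer loop
vertex 2.227 -0.192 2.779
vertex 2.628 0.247 2.831
vertex 3.0 -0.654 4.157
endloop
endfacet
facet normal 0.561 0.517 -0.647
outer loop
vertex 2.538 1.427 -3.054
vertex 2.005 1.367 -3.564
vertex 2.01 1.943 -3.099
endloop
endfacet
facet normal 0.137 0.225 0.965
outer loop
vertex 2.538 1.427 -3.054
vertex 2.01 1.943 -3.099
vertex 1.255 0.673 -2.696
endloop
endfacet
facet normal 0.559 0.518 -0.648
outer loop
vertex 2.01 1.943 -3.099
vertex 2.005 1.367 -3.564
vertex 1.476 1.883 -3.608
endloop
endfacet
facet normal -0.610 0.545 0.575
outer loop
vertex 2.01 1.943 -3.099
vertex 1.476 1.883 -3.608
vertex 1.255 0.673 -2.696
endloop
endfacet
facet normal 0.559 0.518 -0.648
outer loop
vertex 1.476 1.883 -3.608
vertex 2.005 1.367 -3.564
vertex 1.471 1.307 -4.073
endloop
endfacet
facet normal -0.989 0.098 -0.110
outer loop
vertex 1.476 1.883 -3.608
vertex 1.471 1.307 -4.073
vertex 1.255 0.673 -2.696
endloop
endfacet
facet normal 0.559 0.517 -0.648
outer loop
vertex 1.471 1.307 -4.073
vertex 2.005 1.367 -3.564
vertex 2.0 0.791 -4.028
endloop
endfacet
facet normal -0.620 -0.671 -0.406
outer loop
vertex 1.471 1.307 -4.073
vertex 2.0 0.791 -4.028
vertex 1.255 0.673 -2.696
endloop
endfacet
facet normal 0.559 0.517 -0.648
outer loop
vertex 2.0 0.791 -4.028
vertex 2.005 1.367 -3.564
vertex 2.534 0.851 -3.519
endloop
endfacet
facet normal 0.127 -0.992 -0.017
outer loop
vertex 2.0 0.791 -4.028
vertex 2.534 0.851 -3.519
vertex 1.255 0.673 -2.696
endloop
endfacet
facet normal 0.560 0.518 -0.646
outer loop
vertex 2.534 0.851 -3.519
vertex 2.005 1.367 -3.564
vertex 2.538 1.427 -3.054
endloop
endfacet
facet normal 0.506 -0.544 0.669
outer loop
vertex 2.534 0.851 -3.519
vertex 2.538 1.427 -3.054
vertex 1.255 0.673 -2.696
endloop
endfacet

endsolid


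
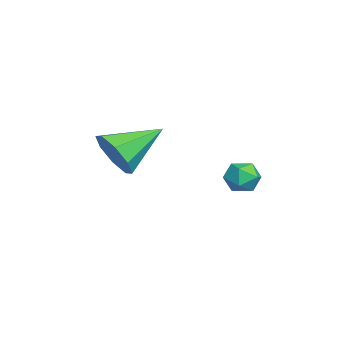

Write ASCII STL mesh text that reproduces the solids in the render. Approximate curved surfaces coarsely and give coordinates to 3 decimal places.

solid 
facet normal 0.439 -0.791 -0.426
outer loop
vertex -1.426 -4.4 -1.821
vertex -2.209 -4.485 -2.469
vertex -1.319 -3.988 -2.475
endloop
endfacet
facet normal 0.618 0.616 0.489
outer loop
vertex -1.426 -4.4 -1.821
vertex -1.319 -3.988 -2.475
vertex -3.091 -2.895 -1.611
endloop
endfacet
facet normal 0.439 -0.791 -0.426
outer loop
vertex -1.319 -3.988 -2.475
vertex -2.209 -4.485 -2.469
vertex -1.733 -3.867 -3.126
endloop
endfacet
facet normal 0.471 0.872 -0.137
outer loop
vertex -1.319 -3.988 -2.475
vertex -1.733 -3.867 -3.126
vertex -3.091 -2.895 -1.611
endloop
endfacet
facet normal 0.438 -0.791 -0.427
outer loop
vertex -1.733 -3.867 -3.126
vertex -2.209 -4.485 -2.469
vertex -2.427 -4.108 -3.391
endloop
endfacet
facet normal -0.062 0.814 -0.578
outer loop
vertex -1.733 -3.867 -3.126
vertex -2.427 -4.108 -3.391
vertex -3.091 -2.895 -1.611
endloop
endfacet
facet normal 0.438 -0.791 -0.427
outer loop
vertex -2.427 -4.108 -3.391
vertex -2.209 -4.485 -2.469
vertex -2.993 -4.57 -3.116
endloop
endfacet
facet normal -0.667 0.476 -0.573
outer loop
vertex -2.427 -4.108 -3.391
vertex -2.993 -4.57 -3.116
vertex -3.091 -2.895 -1.611
endloop
endfacet
facet normal 0.438 -0.791 -0.427
outer loop
vertex -2.993 -4.57 -3.116
vertex -2.209 -4.485 -2.469
vertex -3.1 -4.982 -2.462
endloop
endfacet
facet normal -0.990 0.056 -0.127
outer loop
vertex -2.993 -4.57 -3.116
vertex -3.1 -4.982 -2.462
vertex -3.091 -2.895 -1.611
endloop
endfacet
facet normal 0.438 -0.791 -0.426
outer loop
vertex -3.1 -4.982 -2.462
vertex -2.209 -4.485 -2.469
vertex -2.686 -5.103 -1.812
endloop
endfacet
facet normal -0.843 -0.200 0.500
outer loop
vertex -3.1 -4.982 -2.462
vertex -2.686 -5.103 -1.812
vertex -3.091 -2.895 -1.611
endloop
endfacet
facet normal 0.438 -0.791 -0.426
outer loop
vertex -2.686 -5.103 -1.812
vertex -2.209 -4.485 -2.469
vertex -1.992 -4.862 -1.546
endloop
endfacet
facet normal -0.311 -0.143 0.940
outer loop
vertex -2.686 -5.103 -1.812
vertex -1.992 -4.862 -1.546
vertex -3.091 -2.895 -1.611
endloop
endfacet
facet normal 0.439 -0.791 -0.426
outer loop
vertex -1.992 -4.862 -1.546
vertex -2.209 -4.485 -2.469
vertex -1.426 -4.4 -1.821
endloop
endfacet
facet normal 0.295 0.196 0.935
outer loop
vertex -1.992 -4.862 -1.546
vertex -1.426 -4.4 -1.821
vertex -3.091 -2.895 -1.611
endloop
endfacet
facet normal -0.675 0.055 0.735
outer loop
vertex 0.079 -0.237 -2.137
vertex 0.436 -0.68 -1.776
vertex 0.556 -0.02 -1.715
endloop
endfacet
facet normal -0.639 0.670 0.378
outer loop
vertex 0.079 -0.237 -2.137
vertex 0.556 -0.02 -1.715
vertex 0.491 0.261 -2.323
endloop
endfacet
facet normal -0.786 0.536 -0.308
outer loop
vertex 0.079 -0.237 -2.137
vertex 0.491 0.261 -2.323
vertex 0.331 -0.225 -2.76
endloop
endfacet
facet normal -0.914 -0.163 -0.373
outer loop
vertex 0.079 -0.237 -2.137
vertex 0.331 -0.225 -2.76
vertex 0.297 -0.806 -2.423
endloop
endfacet
facet normal -0.845 -0.460 0.271
outer loop
vertex 0.079 -0.237 -2.137
vertex 0.297 -0.806 -2.423
vertex 0.436 -0.68 -1.776
endloop
endfacet
facet normal 0.033 0.909 0.416
outer loop
vertex 0.491 0.261 -2.323
vertex 0.556 -0.02 -1.715
vertex 1.103 0.126 -2.077
endloop
endfacet
facet normal -0.026 -0.087 0.996
outer loop
vertex 0.556 -0.02 -1.715
vertex 0.436 -0.68 -1.776
vertex 1.069 -0.455 -1.74
endloop
endfacet
facet normal -0.301 -0.922 0.244
outer loop
vertex 0.436 -0.68 -1.776
vertex 0.297 -0.806 -2.423
vertex 0.909 -0.941 -2.177
endloop
endfacet
facet normal -0.411 -0.439 -0.799
outer loop
vertex 0.297 -0.806 -2.423
vertex 0.331 -0.225 -2.76
vertex 0.844 -0.66 -2.785
endloop
endfacet
facet normal -0.206 0.691 -0.693
outer loop
vertex 0.331 -0.225 -2.76
vertex 0.491 0.261 -2.323
vertex 0.964 -0.0 -2.724
endloop
endfacet
facet normal 0.914 0.163 0.373
outer loop
vertex 1.321 -0.443 -2.363
vertex 1.103 0.126 -2.077
vertex 1.069 -0.455 -1.74
endloop
endfacet
facet normal 0.786 -0.536 0.308
outer loop
vertex 1.321 -0.443 -2.363
vertex 1.069 -0.455 -1.74
vertex 0.909 -0.941 -2.177
endloop
endfacet
facet normal 0.639 -0.670 -0.378
outer loop
vertex 1.321 -0.443 -2.363
vertex 0.909 -0.941 -2.177
vertex 0.844 -0.66 -2.785
endloop
endfacet
facet normal 0.675 -0.055 -0.735
outer loop
vertex 1.321 -0.443 -2.363
vertex 0.844 -0.66 -2.785
vertex 0.964 -0.0 -2.724
endloop
endfacet
facet normal 0.845 0.460 -0.271
outer loop
vertex 1.321 -0.443 -2.363
vertex 0.964 -0.0 -2.724
vertex 1.103 0.126 -2.077
endloop
endfacet
facet normal 0.411 0.439 0.799
outer loop
vertex 1.069 -0.455 -1.74
vertex 1.103 0.126 -2.077
vertex 0.556 -0.02 -1.715
endloop
endfacet
facet normal 0.206 -0.691 0.693
outer loop
vertex 0.909 -0.941 -2.177
vertex 1.069 -0.455 -1.74
vertex 0.436 -0.68 -1.776
endloop
endfacet
facet normal -0.033 -0.909 -0.416
outer loop
vertex 0.844 -0.66 -2.785
vertex 0.909 -0.941 -2.177
vertex 0.297 -0.806 -2.423
endloop
endfacet
facet normal 0.026 0.087 -0.996
outer loop
vertex 0.964 -0.0 -2.724
vertex 0.844 -0.66 -2.785
vertex 0.331 -0.225 -2.76
endloop
endfacet
facet normal 0.301 0.922 -0.244
outer loop
vertex 1.103 0.126 -2.077
vertex 0.964 -0.0 -2.724
vertex 0.491 0.261 -2.323
endloop
endfacet

endsolid


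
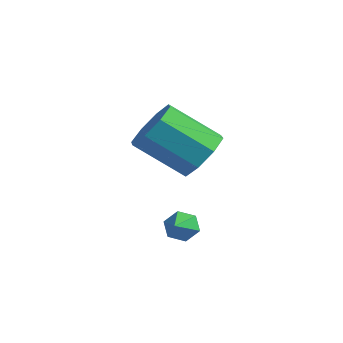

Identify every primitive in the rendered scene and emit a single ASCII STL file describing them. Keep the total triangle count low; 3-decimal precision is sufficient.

solid 
facet normal 0.635 0.489 -0.597
outer loop
vertex 3.518 3.107 -1.03
vertex 2.728 3.426 -1.609
vertex 3.221 3.794 -0.783
endloop
endfacet
facet normal 0.674 0.026 0.738
outer loop
vertex 3.518 3.107 -1.03
vertex 3.221 3.794 -0.783
vertex 2.202 2.095 0.208
endloop
endfacet
facet normal 0.674 0.027 0.739
outer loop
vertex 2.202 2.095 0.208
vertex 3.221 3.794 -0.783
vertex 1.905 2.783 0.454
endloop
endfacet
facet normal -0.636 -0.488 0.598
outer loop
vertex 2.202 2.095 0.208
vertex 1.905 2.783 0.454
vertex 1.412 2.414 -0.371
endloop
endfacet
facet normal 0.636 0.488 -0.597
outer loop
vertex 3.221 3.794 -0.783
vertex 2.728 3.426 -1.609
vertex 2.636 4.266 -1.02
endloop
endfacet
facet normal 0.211 0.635 0.743
outer loop
vertex 3.221 3.794 -0.783
vertex 2.636 4.266 -1.02
vertex 1.905 2.783 0.454
endloop
endfacet
facet normal 0.211 0.635 0.743
outer loop
vertex 1.905 2.783 0.454
vertex 2.636 4.266 -1.02
vertex 1.32 3.255 0.217
endloop
endfacet
facet normal -0.636 -0.488 0.598
outer loop
vertex 1.905 2.783 0.454
vertex 1.32 3.255 0.217
vertex 1.412 2.414 -0.371
endloop
endfacet
facet normal 0.635 0.489 -0.598
outer loop
vertex 2.636 4.266 -1.02
vertex 2.728 3.426 -1.609
vertex 2.104 4.245 -1.602
endloop
endfacet
facet normal -0.376 0.872 0.313
outer loop
vertex 2.636 4.266 -1.02
vertex 2.104 4.245 -1.602
vertex 1.32 3.255 0.217
endloop
endfacet
facet normal -0.376 0.872 0.312
outer loop
vertex 1.32 3.255 0.217
vertex 2.104 4.245 -1.602
vertex 0.789 3.234 -0.364
endloop
endfacet
facet normal -0.635 -0.488 0.598
outer loop
vertex 1.32 3.255 0.217
vertex 0.789 3.234 -0.364
vertex 1.412 2.414 -0.371
endloop
endfacet
facet normal 0.635 0.489 -0.597
outer loop
vertex 2.104 4.245 -1.602
vertex 2.728 3.426 -1.609
vertex 1.938 3.745 -2.188
endloop
endfacet
facet normal -0.743 0.598 -0.300
outer loop
vertex 2.104 4.245 -1.602
vertex 1.938 3.745 -2.188
vertex 0.789 3.234 -0.364
endloop
endfacet
facet normal -0.743 0.599 -0.300
outer loop
vertex 0.789 3.234 -0.364
vertex 1.938 3.745 -2.188
vertex 0.622 2.733 -0.95
endloop
endfacet
facet normal -0.636 -0.488 0.598
outer loop
vertex 0.789 3.234 -0.364
vertex 0.622 2.733 -0.95
vertex 1.412 2.414 -0.371
endloop
endfacet
facet normal 0.636 0.488 -0.598
outer loop
vertex 1.938 3.745 -2.188
vertex 2.728 3.426 -1.609
vertex 2.235 3.057 -2.434
endloop
endfacet
facet normal -0.674 -0.027 -0.738
outer loop
vertex 1.938 3.745 -2.188
vertex 2.235 3.057 -2.434
vertex 0.622 2.733 -0.95
endloop
endfacet
facet normal -0.674 -0.026 -0.738
outer loop
vertex 0.622 2.733 -0.95
vertex 2.235 3.057 -2.434
vertex 0.919 2.046 -1.197
endloop
endfacet
facet normal -0.635 -0.489 0.597
outer loop
vertex 0.622 2.733 -0.95
vertex 0.919 2.046 -1.197
vertex 1.412 2.414 -0.371
endloop
endfacet
facet normal 0.636 0.488 -0.598
outer loop
vertex 2.235 3.057 -2.434
vertex 2.728 3.426 -1.609
vertex 2.82 2.585 -2.197
endloop
endfacet
facet normal -0.211 -0.635 -0.743
outer loop
vertex 2.235 3.057 -2.434
vertex 2.82 2.585 -2.197
vertex 0.919 2.046 -1.197
endloop
endfacet
facet normal -0.211 -0.635 -0.743
outer loop
vertex 0.919 2.046 -1.197
vertex 2.82 2.585 -2.197
vertex 1.504 1.574 -0.96
endloop
endfacet
facet normal -0.636 -0.488 0.597
outer loop
vertex 0.919 2.046 -1.197
vertex 1.504 1.574 -0.96
vertex 1.412 2.414 -0.371
endloop
endfacet
facet normal 0.635 0.488 -0.598
outer loop
vertex 2.82 2.585 -2.197
vertex 2.728 3.426 -1.609
vertex 3.351 2.606 -1.616
endloop
endfacet
facet normal 0.376 -0.872 -0.312
outer loop
vertex 2.82 2.585 -2.197
vertex 3.351 2.606 -1.616
vertex 1.504 1.574 -0.96
endloop
endfacet
facet normal 0.376 -0.872 -0.313
outer loop
vertex 1.504 1.574 -0.96
vertex 3.351 2.606 -1.616
vertex 2.036 1.595 -0.378
endloop
endfacet
facet normal -0.635 -0.489 0.598
outer loop
vertex 1.504 1.574 -0.96
vertex 2.036 1.595 -0.378
vertex 1.412 2.414 -0.371
endloop
endfacet
facet normal 0.636 0.488 -0.598
outer loop
vertex 3.351 2.606 -1.616
vertex 2.728 3.426 -1.609
vertex 3.518 3.107 -1.03
endloop
endfacet
facet normal 0.743 -0.599 0.300
outer loop
vertex 3.351 2.606 -1.616
vertex 3.518 3.107 -1.03
vertex 2.036 1.595 -0.378
endloop
endfacet
facet normal 0.743 -0.599 0.300
outer loop
vertex 2.036 1.595 -0.378
vertex 3.518 3.107 -1.03
vertex 2.202 2.095 0.208
endloop
endfacet
facet normal -0.635 -0.489 0.597
outer loop
vertex 2.036 1.595 -0.378
vertex 2.202 2.095 0.208
vertex 1.412 2.414 -0.371
endloop
endfacet
facet normal -0.492 0.720 -0.490
outer loop
vertex 3.227 2.21 -4.772
vertex 2.912 2.332 -4.276
vertex 3.43 2.616 -4.379
endloop
endfacet
facet normal 0.933 -0.149 -0.328
outer loop
vertex 3.227 2.21 -4.772
vertex 3.43 2.616 -4.379
vertex 3.488 1.488 -3.704
endloop
endfacet
facet normal -0.492 0.721 -0.488
outer loop
vertex 3.43 2.616 -4.379
vertex 2.912 2.332 -4.276
vertex 3.116 2.737 -3.883
endloop
endfacet
facet normal 0.835 0.314 0.452
outer loop
vertex 3.43 2.616 -4.379
vertex 3.116 2.737 -3.883
vertex 3.488 1.488 -3.704
endloop
endfacet
facet normal -0.492 0.721 -0.488
outer loop
vertex 3.116 2.737 -3.883
vertex 2.912 2.332 -4.276
vertex 2.597 2.453 -3.779
endloop
endfacet
facet normal 0.103 0.171 0.980
outer loop
vertex 3.116 2.737 -3.883
vertex 2.597 2.453 -3.779
vertex 3.488 1.488 -3.704
endloop
endfacet
facet normal -0.494 0.720 -0.488
outer loop
vertex 2.597 2.453 -3.779
vertex 2.912 2.332 -4.276
vertex 2.394 2.047 -4.172
endloop
endfacet
facet normal -0.533 -0.436 0.725
outer loop
vertex 2.597 2.453 -3.779
vertex 2.394 2.047 -4.172
vertex 3.488 1.488 -3.704
endloop
endfacet
facet normal -0.494 0.720 -0.488
outer loop
vertex 2.394 2.047 -4.172
vertex 2.912 2.332 -4.276
vertex 2.708 1.926 -4.668
endloop
endfacet
facet normal -0.435 -0.899 -0.056
outer loop
vertex 2.394 2.047 -4.172
vertex 2.708 1.926 -4.668
vertex 3.488 1.488 -3.704
endloop
endfacet
facet normal -0.492 0.720 -0.490
outer loop
vertex 2.708 1.926 -4.668
vertex 2.912 2.332 -4.276
vertex 3.227 2.21 -4.772
endloop
endfacet
facet normal 0.297 -0.756 -0.584
outer loop
vertex 2.708 1.926 -4.668
vertex 3.227 2.21 -4.772
vertex 3.488 1.488 -3.704
endloop
endfacet

endsolid


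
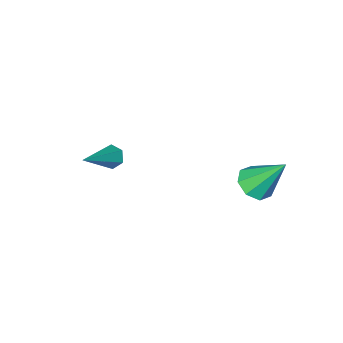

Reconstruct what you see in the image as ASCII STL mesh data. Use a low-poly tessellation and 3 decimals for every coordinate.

solid 
facet normal -0.784 -0.282 -0.553
outer loop
vertex 0.439 -1.956 -3.786
vertex 0.085 -1.75 -3.389
vertex 0.264 -1.414 -3.814
endloop
endfacet
facet normal 0.703 0.192 -0.685
outer loop
vertex 0.439 -1.956 -3.786
vertex 0.264 -1.414 -3.814
vertex 1.755 -1.15 -2.211
endloop
endfacet
facet normal -0.784 -0.282 -0.553
outer loop
vertex 0.264 -1.414 -3.814
vertex 0.085 -1.75 -3.389
vertex -0.09 -1.208 -3.417
endloop
endfacet
facet normal 0.181 0.930 -0.321
outer loop
vertex 0.264 -1.414 -3.814
vertex -0.09 -1.208 -3.417
vertex 1.755 -1.15 -2.211
endloop
endfacet
facet normal -0.784 -0.282 -0.553
outer loop
vertex -0.09 -1.208 -3.417
vertex 0.085 -1.75 -3.389
vertex -0.269 -1.543 -2.993
endloop
endfacet
facet normal -0.344 0.802 0.488
outer loop
vertex -0.09 -1.208 -3.417
vertex -0.269 -1.543 -2.993
vertex 1.755 -1.15 -2.211
endloop
endfacet
facet normal -0.784 -0.282 -0.553
outer loop
vertex -0.269 -1.543 -2.993
vertex 0.085 -1.75 -3.389
vertex -0.094 -2.085 -2.965
endloop
endfacet
facet normal -0.349 -0.064 0.935
outer loop
vertex -0.269 -1.543 -2.993
vertex -0.094 -2.085 -2.965
vertex 1.755 -1.15 -2.211
endloop
endfacet
facet normal -0.784 -0.282 -0.553
outer loop
vertex -0.094 -2.085 -2.965
vertex 0.085 -1.75 -3.389
vertex 0.26 -2.292 -3.361
endloop
endfacet
facet normal 0.172 -0.802 0.573
outer loop
vertex -0.094 -2.085 -2.965
vertex 0.26 -2.292 -3.361
vertex 1.755 -1.15 -2.211
endloop
endfacet
facet normal -0.784 -0.282 -0.553
outer loop
vertex 0.26 -2.292 -3.361
vertex 0.085 -1.75 -3.389
vertex 0.439 -1.956 -3.786
endloop
endfacet
facet normal 0.699 -0.674 -0.239
outer loop
vertex 0.26 -2.292 -3.361
vertex 0.439 -1.956 -3.786
vertex 1.755 -1.15 -2.211
endloop
endfacet
facet normal 0.307 -0.490 -0.816
outer loop
vertex -2.638 3.006 -2.502
vertex -3.38 3.15 -2.868
vertex -2.646 3.556 -2.835
endloop
endfacet
facet normal 0.784 0.330 0.526
outer loop
vertex -2.638 3.006 -2.502
vertex -2.646 3.556 -2.835
vertex -4.02 4.17 -1.172
endloop
endfacet
facet normal 0.308 -0.490 -0.815
outer loop
vertex -2.646 3.556 -2.835
vertex -3.38 3.15 -2.868
vertex -3.084 3.868 -3.188
endloop
endfacet
facet normal 0.515 0.850 0.112
outer loop
vertex -2.646 3.556 -2.835
vertex -3.084 3.868 -3.188
vertex -4.02 4.17 -1.172
endloop
endfacet
facet normal 0.308 -0.490 -0.815
outer loop
vertex -3.084 3.868 -3.188
vertex -3.38 3.15 -2.868
vertex -3.695 3.759 -3.353
endloop
endfacet
facet normal -0.119 0.972 -0.201
outer loop
vertex -3.084 3.868 -3.188
vertex -3.695 3.759 -3.353
vertex -4.02 4.17 -1.172
endloop
endfacet
facet normal 0.307 -0.490 -0.815
outer loop
vertex -3.695 3.759 -3.353
vertex -3.38 3.15 -2.868
vertex -4.123 3.293 -3.234
endloop
endfacet
facet normal -0.745 0.626 -0.229
outer loop
vertex -3.695 3.759 -3.353
vertex -4.123 3.293 -3.234
vertex -4.02 4.17 -1.172
endloop
endfacet
facet normal 0.307 -0.490 -0.816
outer loop
vertex -4.123 3.293 -3.234
vertex -3.38 3.15 -2.868
vertex -4.115 2.744 -2.901
endloop
endfacet
facet normal -0.999 0.012 0.045
outer loop
vertex -4.123 3.293 -3.234
vertex -4.115 2.744 -2.901
vertex -4.02 4.17 -1.172
endloop
endfacet
facet normal 0.308 -0.491 -0.815
outer loop
vertex -4.115 2.744 -2.901
vertex -3.38 3.15 -2.868
vertex -3.677 2.432 -2.548
endloop
endfacet
facet normal -0.730 -0.507 0.458
outer loop
vertex -4.115 2.744 -2.901
vertex -3.677 2.432 -2.548
vertex -4.02 4.17 -1.172
endloop
endfacet
facet normal 0.307 -0.491 -0.815
outer loop
vertex -3.677 2.432 -2.548
vertex -3.38 3.15 -2.868
vertex -3.065 2.541 -2.383
endloop
endfacet
facet normal -0.096 -0.629 0.771
outer loop
vertex -3.677 2.432 -2.548
vertex -3.065 2.541 -2.383
vertex -4.02 4.17 -1.172
endloop
endfacet
facet normal 0.307 -0.491 -0.815
outer loop
vertex -3.065 2.541 -2.383
vertex -3.38 3.15 -2.868
vertex -2.638 3.006 -2.502
endloop
endfacet
facet normal 0.531 -0.283 0.799
outer loop
vertex -3.065 2.541 -2.383
vertex -2.638 3.006 -2.502
vertex -4.02 4.17 -1.172
endloop
endfacet

endsolid


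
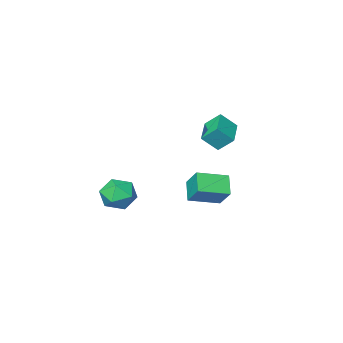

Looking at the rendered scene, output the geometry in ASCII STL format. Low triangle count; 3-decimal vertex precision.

solid 
facet normal -0.455 0.565 0.688
outer loop
vertex -3.31 1.362 4.498
vertex -2.214 2.69 4.132
vertex -4.131 1.792 3.601
endloop
endfacet
facet normal -0.623 -0.754 0.208
outer loop
vertex -3.566 1.09 2.748
vertex -3.31 1.362 4.498
vertex -4.131 1.792 3.601
endloop
endfacet
facet normal -0.456 0.566 0.687
outer loop
vertex -4.131 1.792 3.601
vertex -2.214 2.69 4.132
vertex -3.035 3.119 3.234
endloop
endfacet
facet normal -0.636 0.333 -0.696
outer loop
vertex -3.035 3.119 3.234
vertex -3.566 1.09 2.748
vertex -4.131 1.792 3.601
endloop
endfacet
facet normal 0.636 -0.333 0.696
outer loop
vertex -3.31 1.362 4.498
vertex -1.649 1.988 3.279
vertex -2.214 2.69 4.132
endloop
endfacet
facet normal -0.622 -0.755 0.208
outer loop
vertex -2.745 0.661 3.646
vertex -3.31 1.362 4.498
vertex -3.566 1.09 2.748
endloop
endfacet
facet normal 0.636 -0.333 0.696
outer loop
vertex -2.745 0.661 3.646
vertex -1.649 1.988 3.279
vertex -3.31 1.362 4.498
endloop
endfacet
facet normal 0.622 0.754 -0.209
outer loop
vertex -2.214 2.69 4.132
vertex -1.649 1.988 3.279
vertex -3.035 3.119 3.234
endloop
endfacet
facet normal -0.636 0.333 -0.696
outer loop
vertex -2.47 2.418 2.382
vertex -3.566 1.09 2.748
vertex -3.035 3.119 3.234
endloop
endfacet
facet normal 0.622 0.755 -0.208
outer loop
vertex -3.035 3.119 3.234
vertex -1.649 1.988 3.279
vertex -2.47 2.418 2.382
endloop
endfacet
facet normal 0.456 -0.566 -0.687
outer loop
vertex -2.47 2.418 2.382
vertex -2.745 0.661 3.646
vertex -3.566 1.09 2.748
endloop
endfacet
facet normal 0.455 -0.566 -0.688
outer loop
vertex -1.649 1.988 3.279
vertex -2.745 0.661 3.646
vertex -2.47 2.418 2.382
endloop
endfacet
facet normal -0.925 0.292 -0.243
outer loop
vertex -2.477 3.496 0.856
vertex -1.95 4.45 -0.006
vertex -2.5 2.457 -0.307
endloop
endfacet
facet normal -0.379 -0.686 0.621
outer loop
vertex -0.77 1.91 0.146
vertex -2.477 3.496 0.856
vertex -2.5 2.457 -0.307
endloop
endfacet
facet normal -0.925 0.292 -0.242
outer loop
vertex -2.5 2.457 -0.307
vertex -1.95 4.45 -0.006
vertex -1.973 3.411 -1.17
endloop
endfacet
facet normal -0.015 -0.666 -0.746
outer loop
vertex -1.973 3.411 -1.17
vertex -0.77 1.91 0.146
vertex -2.5 2.457 -0.307
endloop
endfacet
facet normal 0.015 0.666 0.746
outer loop
vertex -2.477 3.496 0.856
vertex -0.22 3.903 0.447
vertex -1.95 4.45 -0.006
endloop
endfacet
facet normal -0.380 -0.686 0.620
outer loop
vertex -0.747 2.949 1.31
vertex -2.477 3.496 0.856
vertex -0.77 1.91 0.146
endloop
endfacet
facet normal 0.015 0.666 0.746
outer loop
vertex -0.747 2.949 1.31
vertex -0.22 3.903 0.447
vertex -2.477 3.496 0.856
endloop
endfacet
facet normal 0.379 0.686 -0.620
outer loop
vertex -1.95 4.45 -0.006
vertex -0.22 3.903 0.447
vertex -1.973 3.411 -1.17
endloop
endfacet
facet normal -0.015 -0.666 -0.746
outer loop
vertex -0.243 2.864 -0.716
vertex -0.77 1.91 0.146
vertex -1.973 3.411 -1.17
endloop
endfacet
facet normal 0.380 0.686 -0.620
outer loop
vertex -1.973 3.411 -1.17
vertex -0.22 3.903 0.447
vertex -0.243 2.864 -0.716
endloop
endfacet
facet normal 0.925 -0.292 0.242
outer loop
vertex -0.243 2.864 -0.716
vertex -0.747 2.949 1.31
vertex -0.77 1.91 0.146
endloop
endfacet
facet normal 0.925 -0.292 0.242
outer loop
vertex -0.22 3.903 0.447
vertex -0.747 2.949 1.31
vertex -0.243 2.864 -0.716
endloop
endfacet
facet normal -0.139 -0.032 0.990
outer loop
vertex 0.646 -3.288 -1.949
vertex -0.539 -3.519 -2.123
vertex 0.256 -4.44 -2.041
endloop
endfacet
facet normal 0.521 -0.242 0.819
outer loop
vertex 0.646 -3.288 -1.949
vertex 0.256 -4.44 -2.041
vertex 1.287 -4.099 -2.596
endloop
endfacet
facet normal 0.837 0.291 0.464
outer loop
vertex 0.646 -3.288 -1.949
vertex 1.287 -4.099 -2.596
vertex 1.13 -2.967 -3.022
endloop
endfacet
facet normal 0.371 0.830 0.416
outer loop
vertex 0.646 -3.288 -1.949
vertex 1.13 -2.967 -3.022
vertex 0.001 -2.609 -2.73
endloop
endfacet
facet normal -0.232 0.631 0.740
outer loop
vertex 0.646 -3.288 -1.949
vertex 0.001 -2.609 -2.73
vertex -0.539 -3.519 -2.123
endloop
endfacet
facet normal 0.468 -0.799 0.377
outer loop
vertex 1.287 -4.099 -2.596
vertex 0.256 -4.44 -2.041
vertex 0.499 -4.831 -3.17
endloop
endfacet
facet normal -0.601 -0.460 0.654
outer loop
vertex 0.256 -4.44 -2.041
vertex -0.539 -3.519 -2.123
vertex -0.63 -4.473 -2.878
endloop
endfacet
facet normal -0.750 0.612 0.250
outer loop
vertex -0.539 -3.519 -2.123
vertex 0.001 -2.609 -2.73
vertex -0.787 -3.341 -3.304
endloop
endfacet
facet normal 0.225 0.935 -0.275
outer loop
vertex 0.001 -2.609 -2.73
vertex 1.13 -2.967 -3.022
vertex 0.244 -3.0 -3.859
endloop
endfacet
facet normal 0.979 0.062 -0.196
outer loop
vertex 1.13 -2.967 -3.022
vertex 1.287 -4.099 -2.596
vertex 1.039 -3.921 -3.777
endloop
endfacet
facet normal -0.371 -0.830 -0.416
outer loop
vertex -0.146 -4.152 -3.951
vertex 0.499 -4.831 -3.17
vertex -0.63 -4.473 -2.878
endloop
endfacet
facet normal -0.837 -0.291 -0.464
outer loop
vertex -0.146 -4.152 -3.951
vertex -0.63 -4.473 -2.878
vertex -0.787 -3.341 -3.304
endloop
endfacet
facet normal -0.521 0.242 -0.819
outer loop
vertex -0.146 -4.152 -3.951
vertex -0.787 -3.341 -3.304
vertex 0.244 -3.0 -3.859
endloop
endfacet
facet normal 0.139 0.032 -0.990
outer loop
vertex -0.146 -4.152 -3.951
vertex 0.244 -3.0 -3.859
vertex 1.039 -3.921 -3.777
endloop
endfacet
facet normal 0.232 -0.631 -0.740
outer loop
vertex -0.146 -4.152 -3.951
vertex 1.039 -3.921 -3.777
vertex 0.499 -4.831 -3.17
endloop
endfacet
facet normal -0.225 -0.935 0.275
outer loop
vertex -0.63 -4.473 -2.878
vertex 0.499 -4.831 -3.17
vertex 0.256 -4.44 -2.041
endloop
endfacet
facet normal -0.979 -0.062 0.196
outer loop
vertex -0.787 -3.341 -3.304
vertex -0.63 -4.473 -2.878
vertex -0.539 -3.519 -2.123
endloop
endfacet
facet normal -0.468 0.799 -0.377
outer loop
vertex 0.244 -3.0 -3.859
vertex -0.787 -3.341 -3.304
vertex 0.001 -2.609 -2.73
endloop
endfacet
facet normal 0.601 0.460 -0.654
outer loop
vertex 1.039 -3.921 -3.777
vertex 0.244 -3.0 -3.859
vertex 1.13 -2.967 -3.022
endloop
endfacet
facet normal 0.750 -0.612 -0.250
outer loop
vertex 0.499 -4.831 -3.17
vertex 1.039 -3.921 -3.777
vertex 1.287 -4.099 -2.596
endloop
endfacet

endsolid


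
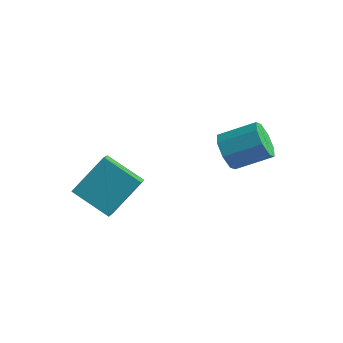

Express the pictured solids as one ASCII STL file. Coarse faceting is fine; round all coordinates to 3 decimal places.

solid 
facet normal -0.892 -0.037 0.451
outer loop
vertex -1.962 -1.31 -0.674
vertex -2.244 -0.673 -1.179
vertex -2.48 -2.424 -1.791
endloop
endfacet
facet normal 0.328 -0.741 0.587
outer loop
vertex -1.116 -2.367 -2.481
vertex -1.962 -1.31 -0.674
vertex -2.48 -2.424 -1.791
endloop
endfacet
facet normal -0.892 -0.038 0.451
outer loop
vertex -2.48 -2.424 -1.791
vertex -2.244 -0.673 -1.179
vertex -2.762 -1.787 -2.295
endloop
endfacet
facet normal -0.312 -0.671 -0.673
outer loop
vertex -2.762 -1.787 -2.295
vertex -1.116 -2.367 -2.481
vertex -2.48 -2.424 -1.791
endloop
endfacet
facet normal 0.312 0.671 0.672
outer loop
vertex -1.962 -1.31 -0.674
vertex -0.88 -0.616 -1.869
vertex -2.244 -0.673 -1.179
endloop
endfacet
facet normal 0.328 -0.740 0.587
outer loop
vertex -0.598 -1.253 -1.365
vertex -1.962 -1.31 -0.674
vertex -1.116 -2.367 -2.481
endloop
endfacet
facet normal 0.313 0.671 0.673
outer loop
vertex -0.598 -1.253 -1.365
vertex -0.88 -0.616 -1.869
vertex -1.962 -1.31 -0.674
endloop
endfacet
facet normal -0.328 0.740 -0.587
outer loop
vertex -2.244 -0.673 -1.179
vertex -0.88 -0.616 -1.869
vertex -2.762 -1.787 -2.295
endloop
endfacet
facet normal -0.312 -0.671 -0.672
outer loop
vertex -1.398 -1.73 -2.986
vertex -1.116 -2.367 -2.481
vertex -2.762 -1.787 -2.295
endloop
endfacet
facet normal -0.328 0.741 -0.586
outer loop
vertex -2.762 -1.787 -2.295
vertex -0.88 -0.616 -1.869
vertex -1.398 -1.73 -2.986
endloop
endfacet
facet normal 0.892 0.037 -0.451
outer loop
vertex -1.398 -1.73 -2.986
vertex -0.598 -1.253 -1.365
vertex -1.116 -2.367 -2.481
endloop
endfacet
facet normal 0.892 0.038 -0.451
outer loop
vertex -0.88 -0.616 -1.869
vertex -0.598 -1.253 -1.365
vertex -1.398 -1.73 -2.986
endloop
endfacet
facet normal -0.751 -0.496 -0.435
outer loop
vertex 1.557 1.018 -1.435
vertex 1.128 1.166 -0.863
vertex 1.276 1.497 -1.496
endloop
endfacet
facet normal 0.428 0.137 -0.893
outer loop
vertex 1.557 1.018 -1.435
vertex 1.276 1.497 -1.496
vertex 2.601 1.706 -0.829
endloop
endfacet
facet normal 0.428 0.136 -0.893
outer loop
vertex 2.601 1.706 -0.829
vertex 1.276 1.497 -1.496
vertex 2.321 2.186 -0.89
endloop
endfacet
facet normal 0.752 0.494 0.436
outer loop
vertex 2.601 1.706 -0.829
vertex 2.321 2.186 -0.89
vertex 2.172 1.854 -0.257
endloop
endfacet
facet normal -0.753 -0.495 -0.435
outer loop
vertex 1.276 1.497 -1.496
vertex 1.128 1.166 -0.863
vertex 0.909 1.783 -1.186
endloop
endfacet
facet normal -0.052 0.703 -0.710
outer loop
vertex 1.276 1.497 -1.496
vertex 0.909 1.783 -1.186
vertex 2.321 2.186 -0.89
endloop
endfacet
facet normal -0.052 0.703 -0.710
outer loop
vertex 2.321 2.186 -0.89
vertex 0.909 1.783 -1.186
vertex 1.954 2.471 -0.581
endloop
endfacet
facet normal 0.752 0.495 0.436
outer loop
vertex 2.321 2.186 -0.89
vertex 1.954 2.471 -0.581
vertex 2.172 1.854 -0.257
endloop
endfacet
facet normal -0.751 -0.495 -0.436
outer loop
vertex 0.909 1.783 -1.186
vertex 1.128 1.166 -0.863
vertex 0.67 1.706 -0.687
endloop
endfacet
facet normal -0.502 0.858 -0.108
outer loop
vertex 0.909 1.783 -1.186
vertex 0.67 1.706 -0.687
vertex 1.954 2.471 -0.581
endloop
endfacet
facet normal -0.502 0.858 -0.111
outer loop
vertex 1.954 2.471 -0.581
vertex 0.67 1.706 -0.687
vertex 1.714 2.395 -0.082
endloop
endfacet
facet normal 0.751 0.495 0.437
outer loop
vertex 1.954 2.471 -0.581
vertex 1.714 2.395 -0.082
vertex 2.172 1.854 -0.257
endloop
endfacet
facet normal -0.752 -0.496 -0.435
outer loop
vertex 0.67 1.706 -0.687
vertex 1.128 1.166 -0.863
vertex 0.699 1.314 -0.291
endloop
endfacet
facet normal -0.658 0.511 0.554
outer loop
vertex 0.67 1.706 -0.687
vertex 0.699 1.314 -0.291
vertex 1.714 2.395 -0.082
endloop
endfacet
facet normal -0.658 0.511 0.554
outer loop
vertex 1.714 2.395 -0.082
vertex 0.699 1.314 -0.291
vertex 1.743 2.002 0.315
endloop
endfacet
facet normal 0.752 0.495 0.436
outer loop
vertex 1.714 2.395 -0.082
vertex 1.743 2.002 0.315
vertex 2.172 1.854 -0.257
endloop
endfacet
facet normal -0.752 -0.494 -0.436
outer loop
vertex 0.699 1.314 -0.291
vertex 1.128 1.166 -0.863
vertex 0.979 0.834 -0.23
endloop
endfacet
facet normal -0.429 -0.136 0.893
outer loop
vertex 0.699 1.314 -0.291
vertex 0.979 0.834 -0.23
vertex 1.743 2.002 0.315
endloop
endfacet
facet normal -0.428 -0.137 0.893
outer loop
vertex 1.743 2.002 0.315
vertex 0.979 0.834 -0.23
vertex 2.024 1.523 0.376
endloop
endfacet
facet normal 0.751 0.496 0.435
outer loop
vertex 1.743 2.002 0.315
vertex 2.024 1.523 0.376
vertex 2.172 1.854 -0.257
endloop
endfacet
facet normal -0.752 -0.495 -0.436
outer loop
vertex 0.979 0.834 -0.23
vertex 1.128 1.166 -0.863
vertex 1.346 0.549 -0.539
endloop
endfacet
facet normal 0.052 -0.703 0.710
outer loop
vertex 0.979 0.834 -0.23
vertex 1.346 0.549 -0.539
vertex 2.024 1.523 0.376
endloop
endfacet
facet normal 0.052 -0.703 0.710
outer loop
vertex 2.024 1.523 0.376
vertex 1.346 0.549 -0.539
vertex 2.391 1.237 0.066
endloop
endfacet
facet normal 0.753 0.495 0.435
outer loop
vertex 2.024 1.523 0.376
vertex 2.391 1.237 0.066
vertex 2.172 1.854 -0.257
endloop
endfacet
facet normal -0.751 -0.495 -0.437
outer loop
vertex 1.346 0.549 -0.539
vertex 1.128 1.166 -0.863
vertex 1.586 0.625 -1.038
endloop
endfacet
facet normal 0.501 -0.858 0.110
outer loop
vertex 1.346 0.549 -0.539
vertex 1.586 0.625 -1.038
vertex 2.391 1.237 0.066
endloop
endfacet
facet normal 0.503 -0.857 0.109
outer loop
vertex 2.391 1.237 0.066
vertex 1.586 0.625 -1.038
vertex 2.63 1.314 -0.433
endloop
endfacet
facet normal 0.751 0.495 0.436
outer loop
vertex 2.391 1.237 0.066
vertex 2.63 1.314 -0.433
vertex 2.172 1.854 -0.257
endloop
endfacet
facet normal -0.752 -0.495 -0.436
outer loop
vertex 1.586 0.625 -1.038
vertex 1.128 1.166 -0.863
vertex 1.557 1.018 -1.435
endloop
endfacet
facet normal 0.658 -0.511 -0.554
outer loop
vertex 1.586 0.625 -1.038
vertex 1.557 1.018 -1.435
vertex 2.63 1.314 -0.433
endloop
endfacet
facet normal 0.658 -0.511 -0.554
outer loop
vertex 2.63 1.314 -0.433
vertex 1.557 1.018 -1.435
vertex 2.601 1.706 -0.829
endloop
endfacet
facet normal 0.752 0.496 0.435
outer loop
vertex 2.63 1.314 -0.433
vertex 2.601 1.706 -0.829
vertex 2.172 1.854 -0.257
endloop
endfacet

endsolid
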